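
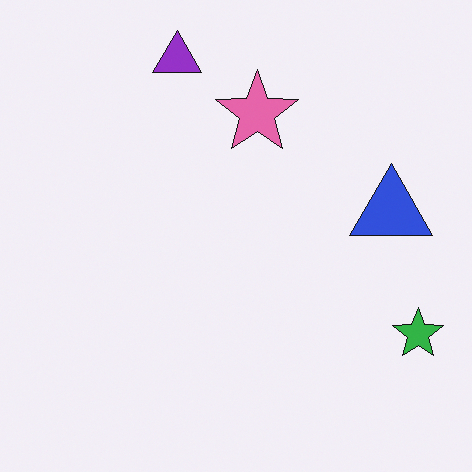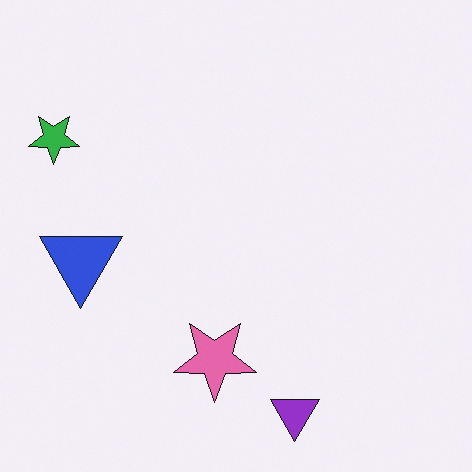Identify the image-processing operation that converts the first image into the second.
The second image is the first rotated 180°.

The green star sits in the bottom-right of the first image and the top-left of the second — consistent with a whole-image 180° rotation.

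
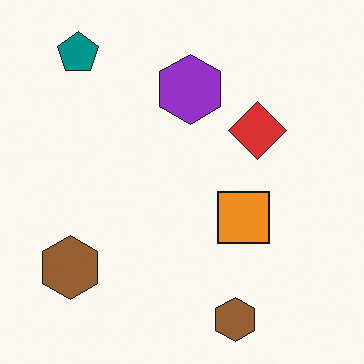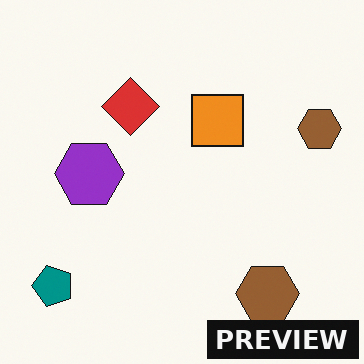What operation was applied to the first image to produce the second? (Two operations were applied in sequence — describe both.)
The second image is the first rotated 90° counter-clockwise, then watermarked with the text "PREVIEW" in the lower-right corner.

The teal pentagon sits in the top-left of the first image and the bottom-left of the second — consistent with a whole-image 90° counter-clockwise rotation. A dark label reading "PREVIEW" appears in the lower-right corner.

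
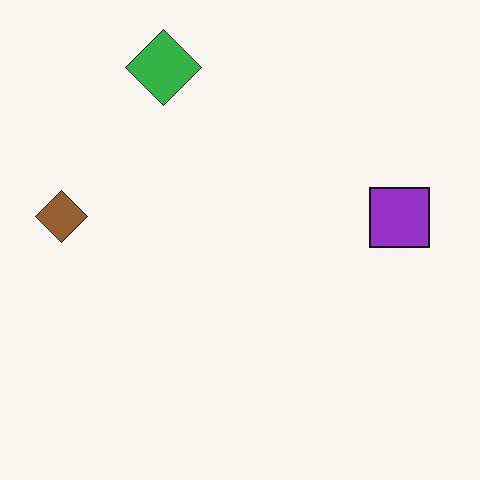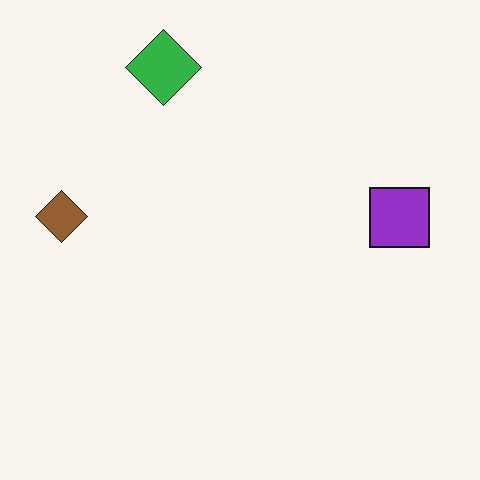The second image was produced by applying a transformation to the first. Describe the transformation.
The second image is the first given moderate JPEG compression.

Blocky 8×8 compression artifacts appear around shape edges and the flat background shows ringing — characteristic JPEG degradation.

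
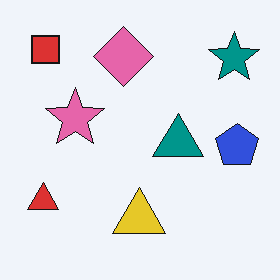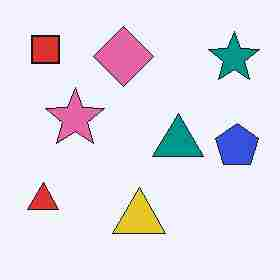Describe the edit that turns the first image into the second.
The transformation is: degraded with heavy JPEG compression.

Blocky 8×8 compression artifacts appear around shape edges and the flat background shows ringing — characteristic JPEG degradation.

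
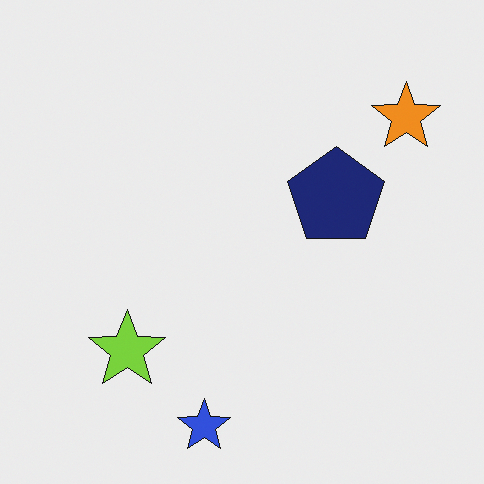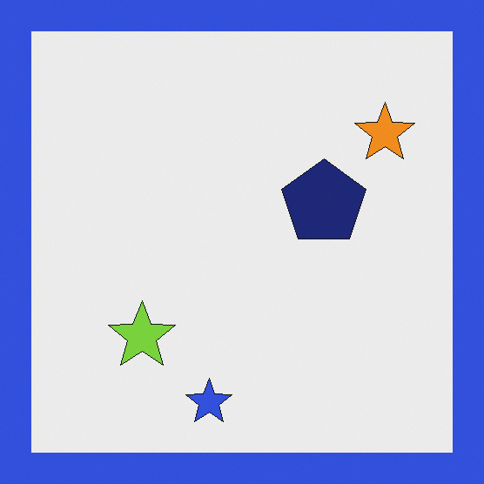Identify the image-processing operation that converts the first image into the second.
Framed with a blue border.

A solid blue frame runs around the edge of the second image, with the content slightly shrunk inside it.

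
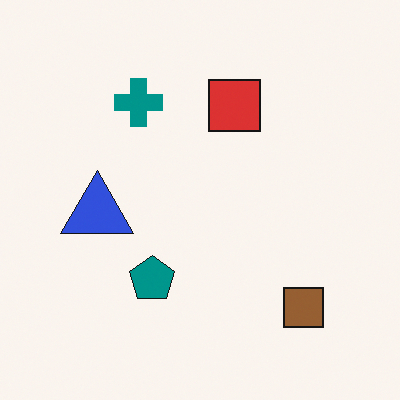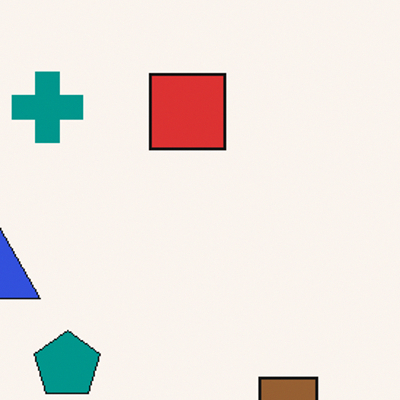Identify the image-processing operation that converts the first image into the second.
Cropped slightly and scaled back up.

The visible shapes are larger and the field of view is narrower; shapes near the original edges may be partly or wholly outside the frame — a crop-and-rescale.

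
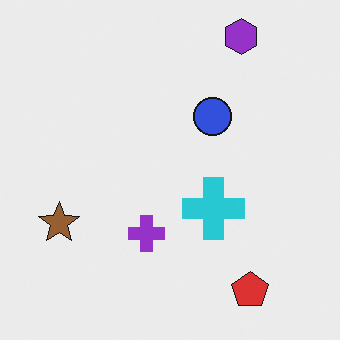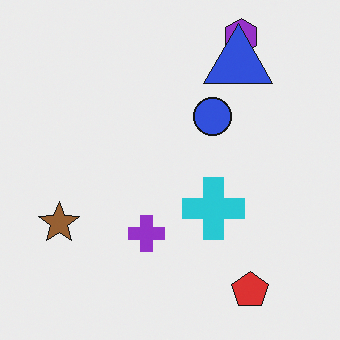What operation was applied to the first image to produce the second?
Overlaid with an additional blue triangle.

A blue triangle appears in the second image that is absent from the first.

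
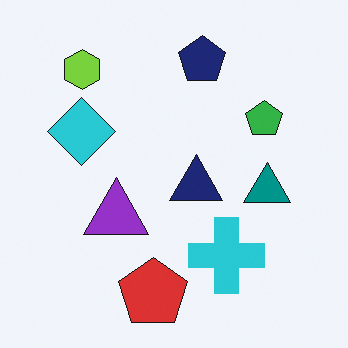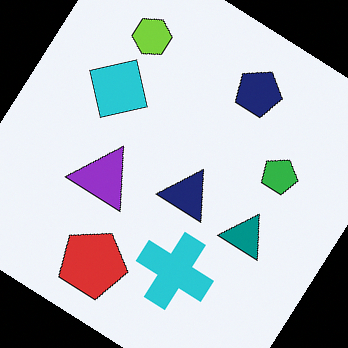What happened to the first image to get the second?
This is the original image rotated clockwise by a large amount — several tens of degrees.

Every shape is tilted by the same angle and the image corners show triangular fill wedges — a whole-image rotation by a non-right angle.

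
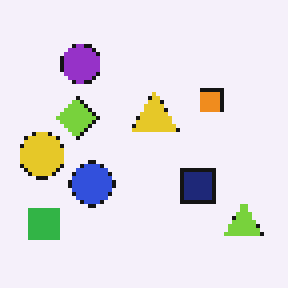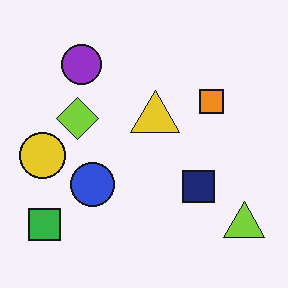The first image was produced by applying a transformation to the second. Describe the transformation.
The first image is the second mildly pixelated.

Shapes are reduced to large square blocks; fine edges and outlines are lost — a downscale-then-upscale (mosaic) effect.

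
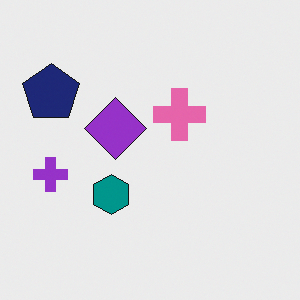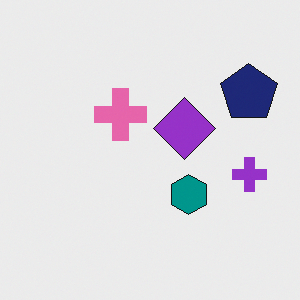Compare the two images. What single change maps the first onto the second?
The image was flipped horizontally (left ↔ right).

The purple cross is in the left of the first image and the right of the second — shapes on opposite sides of the vertical midline have swapped in a mirror flip.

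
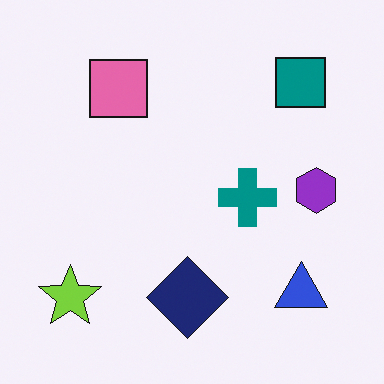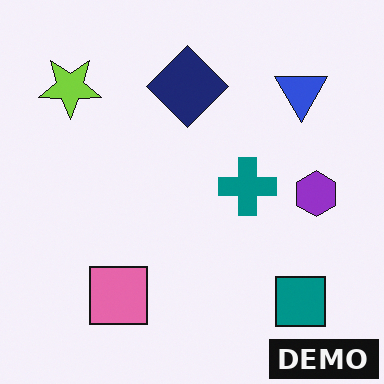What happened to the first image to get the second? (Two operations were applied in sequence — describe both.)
The image was flipped vertically (top ↔ bottom), then watermarked with the text "DEMO" in the lower-right corner.

The teal square is in the top-right of the first image and the bottom-right of the second — shapes on opposite sides of the horizontal midline have swapped in a mirror flip. A dark label reading "DEMO" appears in the lower-right corner.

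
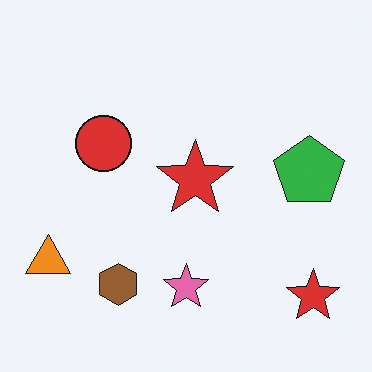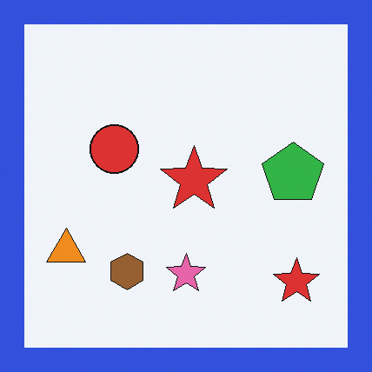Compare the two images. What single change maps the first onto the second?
This is the original image framed with a blue border.

A solid blue frame runs around the edge of the second image, with the content slightly shrunk inside it.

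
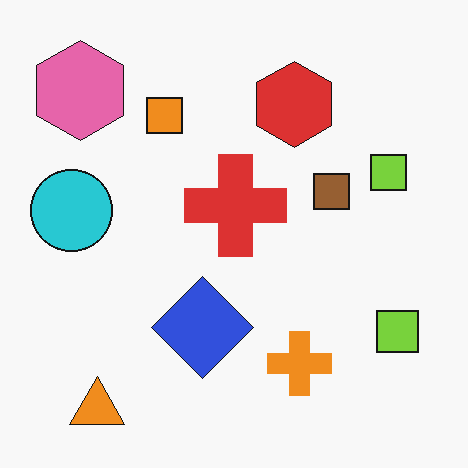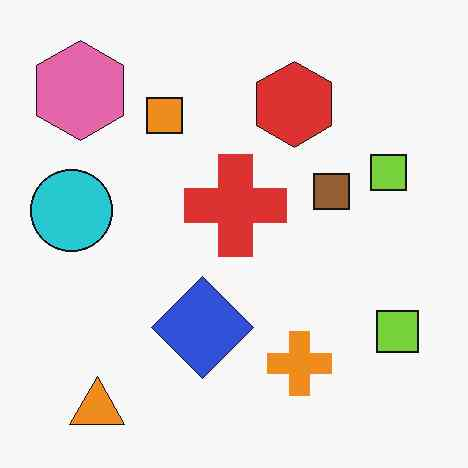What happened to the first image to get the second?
This is the original image JPEG-compressed with visible artifacts.

Blocky 8×8 compression artifacts appear around shape edges and the flat background shows ringing — characteristic JPEG degradation.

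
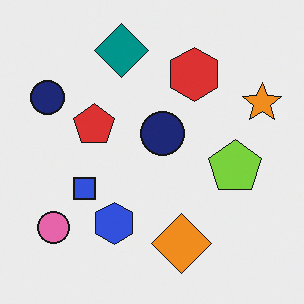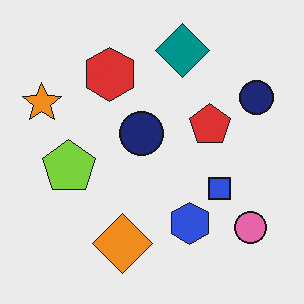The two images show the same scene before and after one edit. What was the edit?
The image was flipped horizontally (left ↔ right).

The orange star is in the right of the first image and the left of the second — shapes on opposite sides of the vertical midline have swapped in a mirror flip.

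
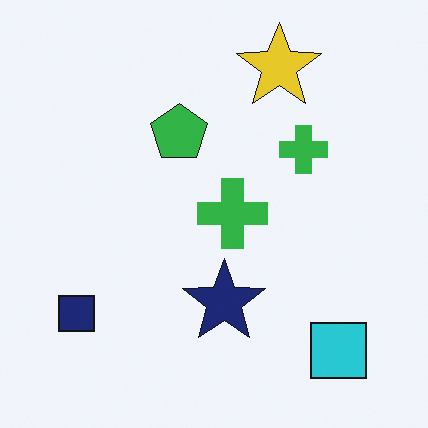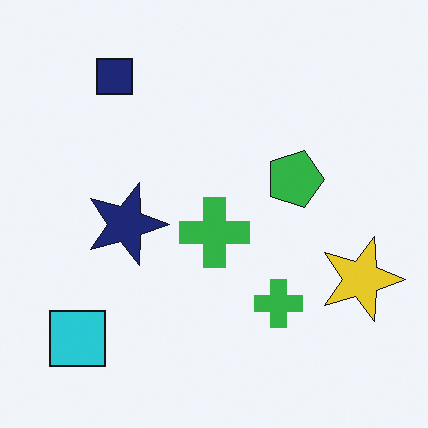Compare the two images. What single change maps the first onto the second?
The transformation is: rotated 90° clockwise.

The cyan square sits in the bottom-right of the first image and the bottom-left of the second — consistent with a whole-image 90° clockwise rotation.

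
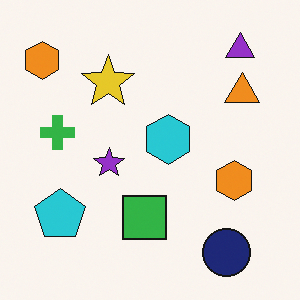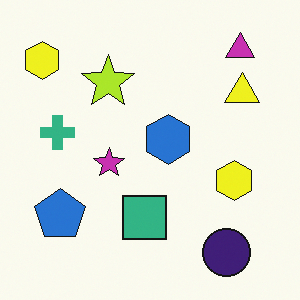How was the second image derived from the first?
The image was hue-shifted by a small amount.

Every shape's color has rotated by the same amount around the hue wheel — a uniform hue shift.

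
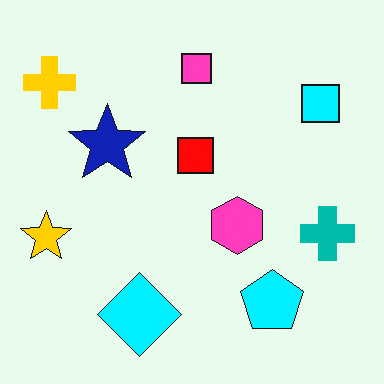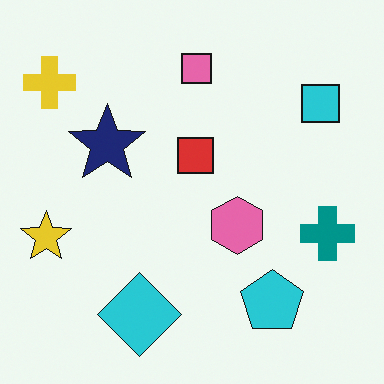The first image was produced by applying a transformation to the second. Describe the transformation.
The first image is the second heavily oversaturated.

All colors are more vivid — a global saturation change.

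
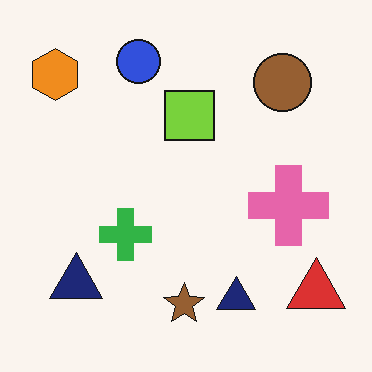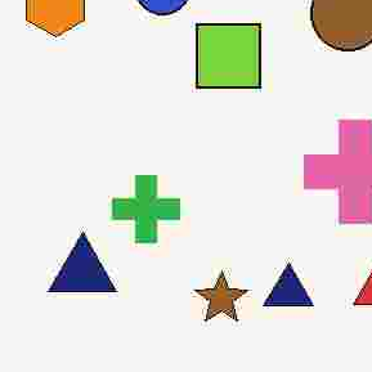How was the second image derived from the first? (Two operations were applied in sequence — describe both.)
Degraded with heavy JPEG compression, then cropped slightly and scaled back up.

Blocky 8×8 compression artifacts appear around shape edges and the flat background shows ringing — characteristic JPEG degradation. The visible shapes are larger and the field of view is narrower; shapes near the original edges may be partly or wholly outside the frame — a crop-and-rescale.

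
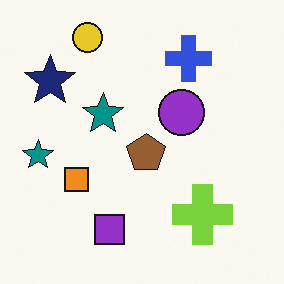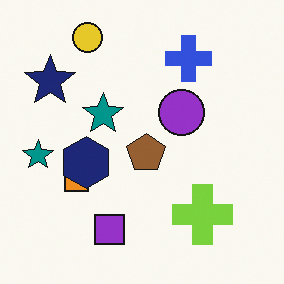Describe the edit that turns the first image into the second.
The transformation is: overlaid with an additional navy hexagon.

A navy hexagon appears in the second image that is absent from the first.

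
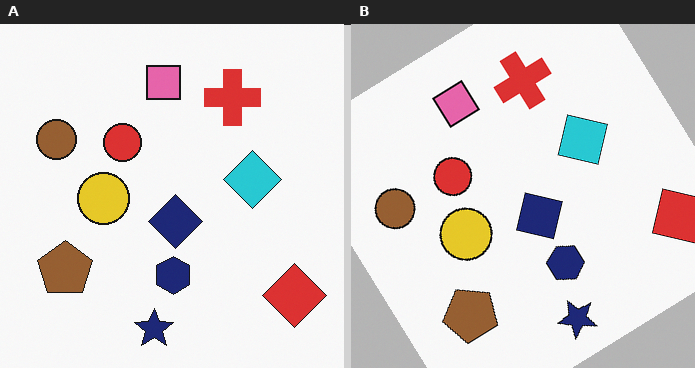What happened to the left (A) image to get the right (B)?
Rotated counter-clockwise by a large amount — several tens of degrees.

Every shape is tilted by the same angle and the image corners show triangular fill wedges — a whole-image rotation by a non-right angle.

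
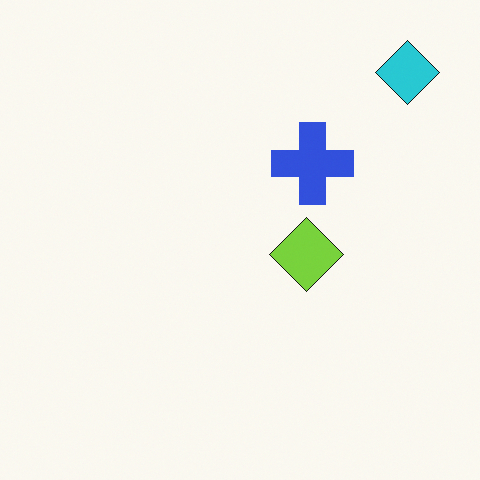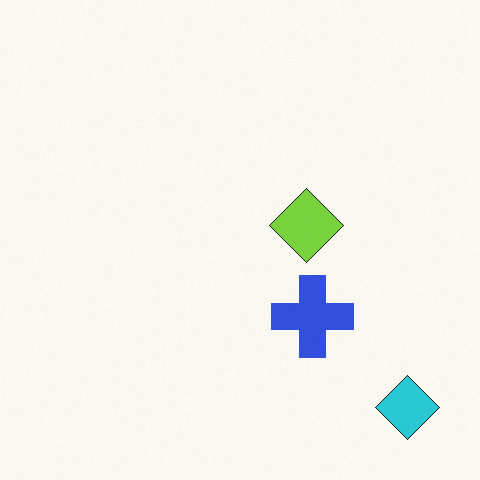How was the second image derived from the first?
The image was flipped vertically (top ↔ bottom).

The cyan diamond is in the top-right of the first image and the bottom-right of the second — shapes on opposite sides of the horizontal midline have swapped in a mirror flip.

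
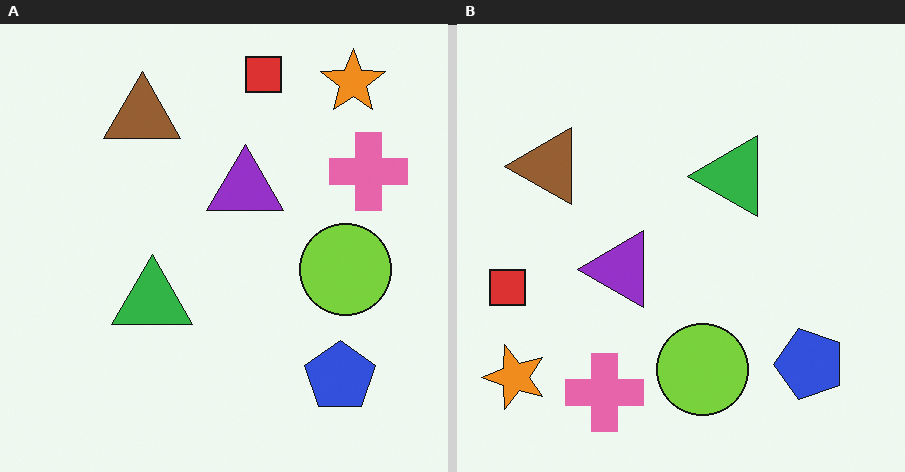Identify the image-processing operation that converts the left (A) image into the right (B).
This is the original image transposed (reflected across the top-left ↔ bottom-right diagonal).

Shapes have swapped their row and column positions — what was in the top-right is now in the bottom-left — a diagonal reflection.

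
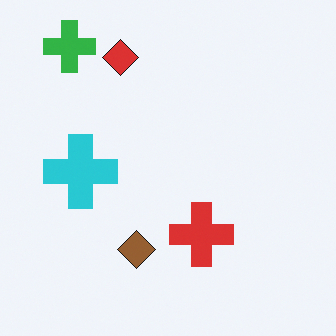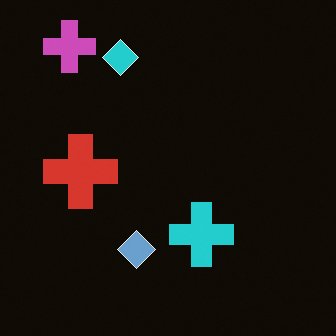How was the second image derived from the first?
The image was color-inverted (negative).

The light background has become dark and every shape's color is its complement — a photographic negative.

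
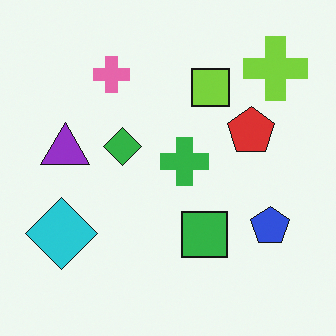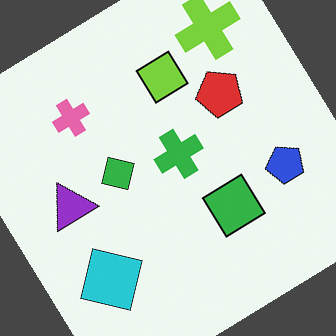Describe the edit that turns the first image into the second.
It was rotated counter-clockwise by a large amount — several tens of degrees.

Every shape is tilted by the same angle and the image corners show triangular fill wedges — a whole-image rotation by a non-right angle.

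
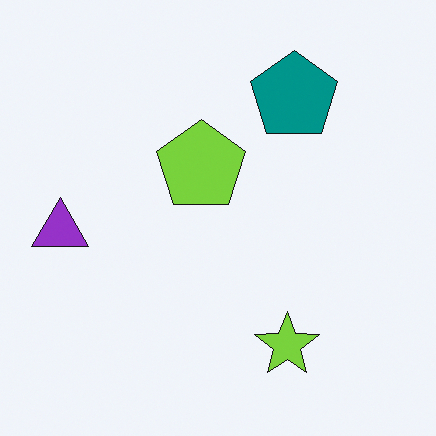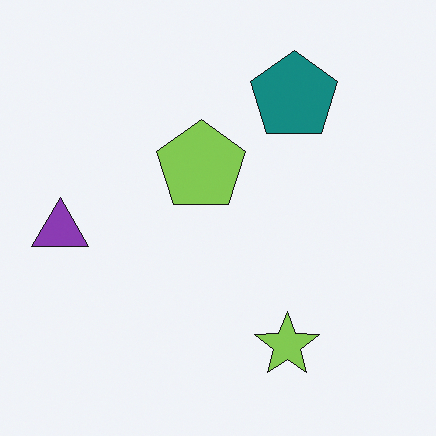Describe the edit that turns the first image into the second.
This is the original image slightly desaturated.

All colors are more muted and greyish — a global saturation change.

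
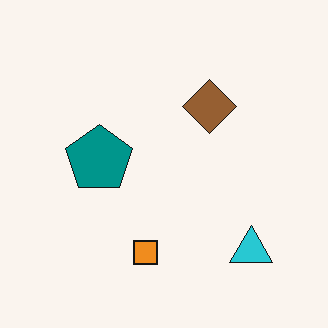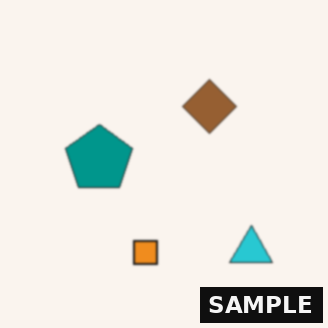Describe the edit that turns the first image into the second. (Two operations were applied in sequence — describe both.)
This is the original image lightly blurred, then watermarked with the text "SAMPLE" in the lower-right corner.

Shape edges and outlines are uniformly softened across the whole image. A dark label reading "SAMPLE" appears in the lower-right corner.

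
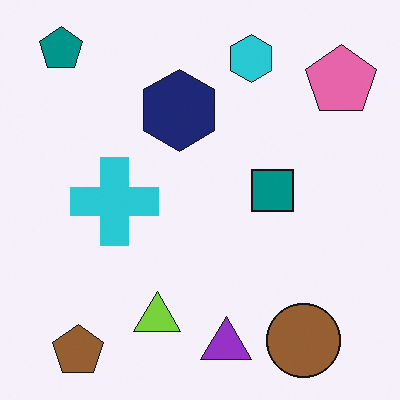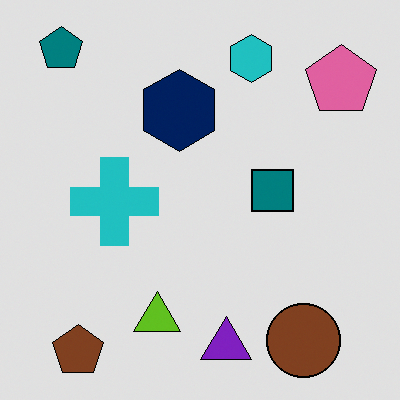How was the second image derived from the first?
It was posterized to a reduced palette.

Each flat color has snapped to a coarser quantized level — most visibly, the near-white background has dropped to a flat grey.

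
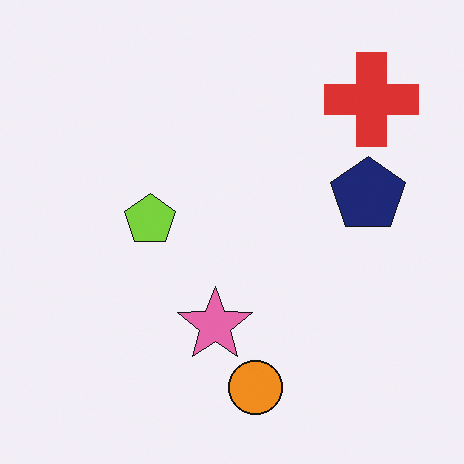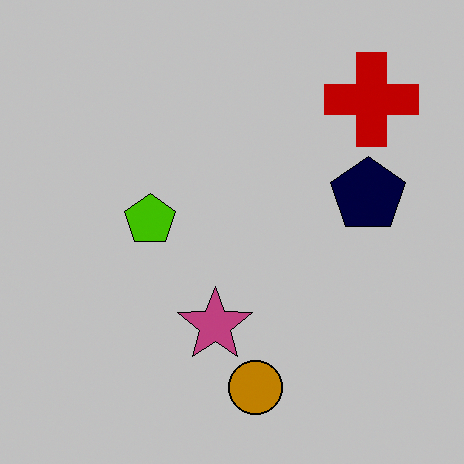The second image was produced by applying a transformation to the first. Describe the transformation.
The second image is the first aggressively posterized.

Each flat color has snapped to a coarser quantized level — most visibly, the near-white background has dropped to a flat grey.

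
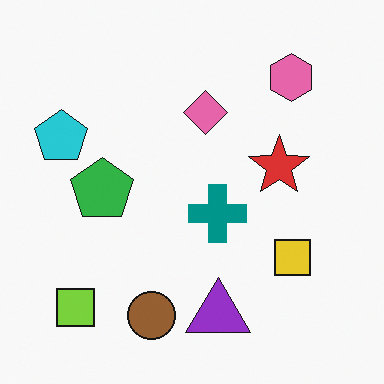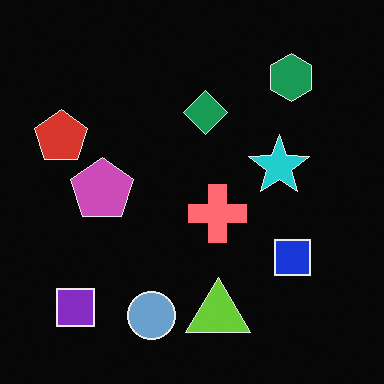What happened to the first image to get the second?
Color-inverted (negative).

The light background has become dark and every shape's color is its complement — a photographic negative.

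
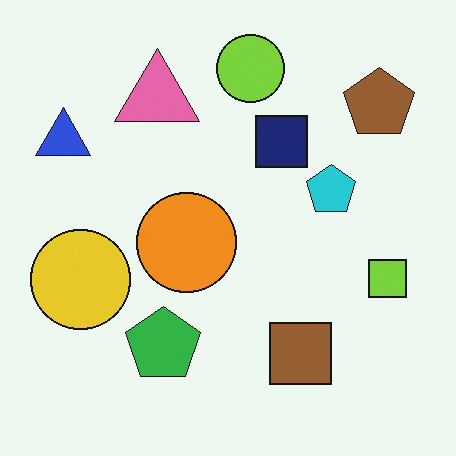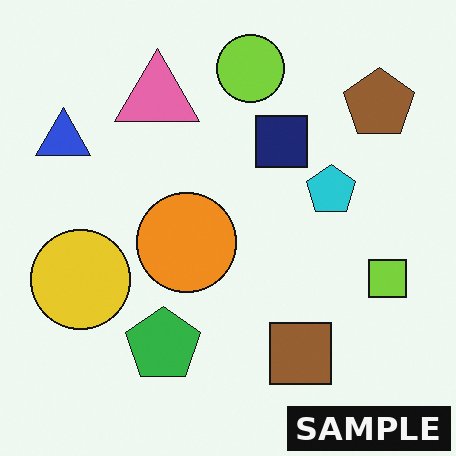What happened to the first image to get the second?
The second image is the first watermarked with the text "SAMPLE" in the lower-right corner.

A dark label reading "SAMPLE" appears in the lower-right corner.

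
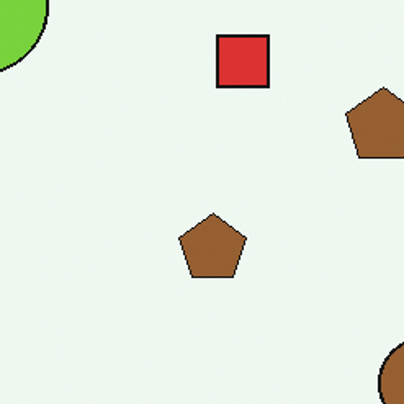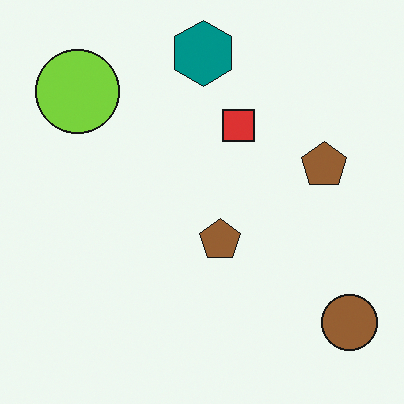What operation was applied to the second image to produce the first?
The first image is the second cropped to a noticeably smaller region and rescaled.

The visible shapes are larger and the field of view is narrower; shapes near the original edges may be partly or wholly outside the frame — a crop-and-rescale.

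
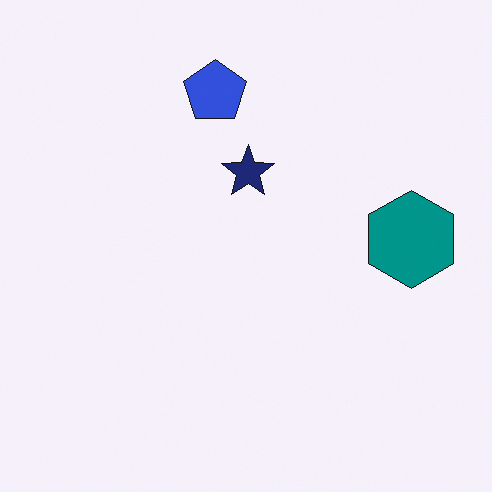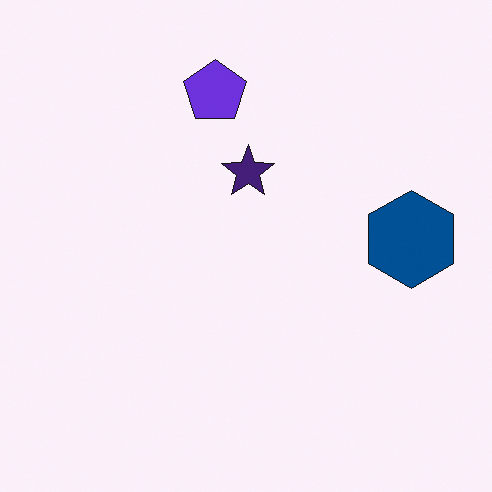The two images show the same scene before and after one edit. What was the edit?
The transformation is: hue-shifted by a small amount.

Every shape's color has rotated by the same amount around the hue wheel — a uniform hue shift.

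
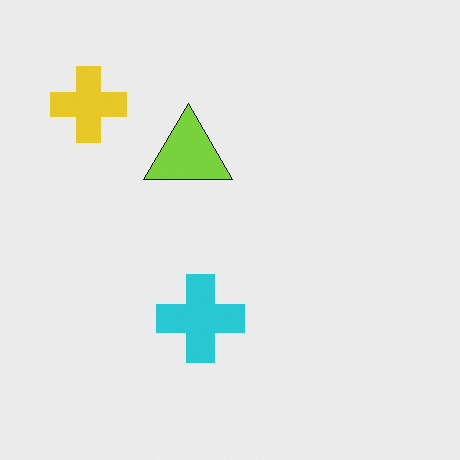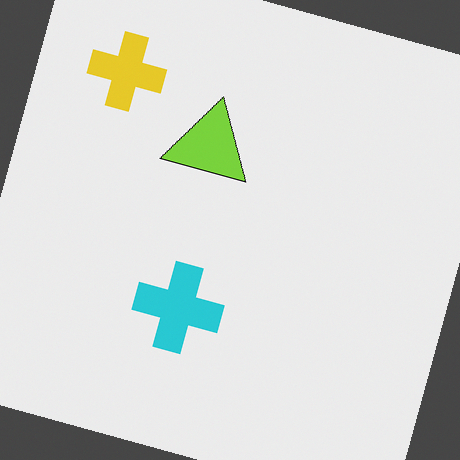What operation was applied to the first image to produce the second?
The image was rotated clockwise by a clearly visible amount.

Every shape is tilted by the same angle and the image corners show triangular fill wedges — a whole-image rotation by a non-right angle.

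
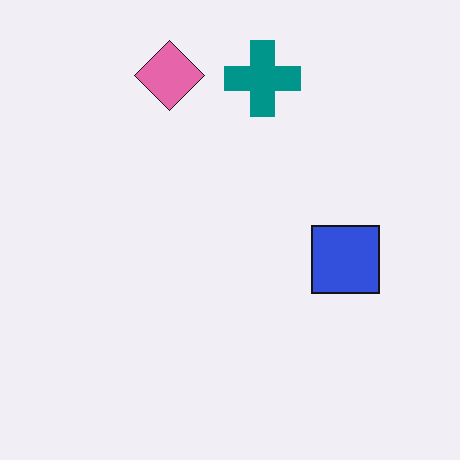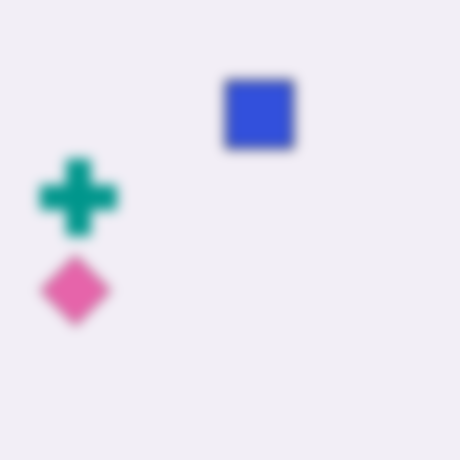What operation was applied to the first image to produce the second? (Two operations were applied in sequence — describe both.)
Rotated 90° counter-clockwise, then heavily blurred.

The pink diamond sits in the top of the first image and the left of the second — consistent with a whole-image 90° counter-clockwise rotation. Shape edges and outlines are uniformly softened across the whole image.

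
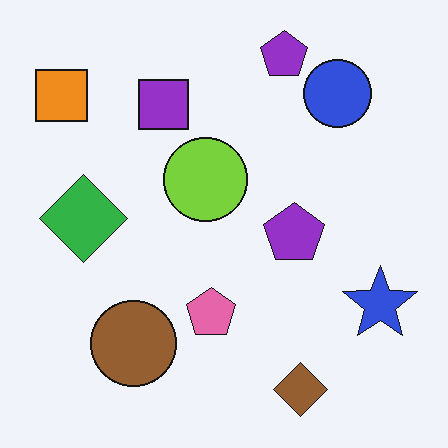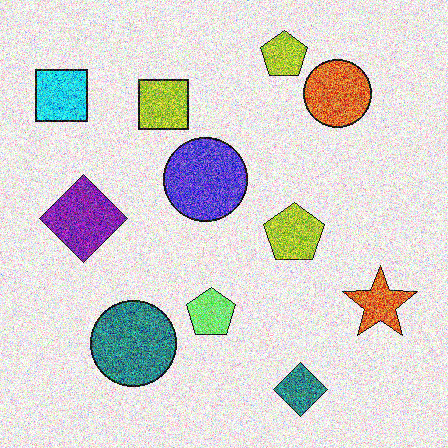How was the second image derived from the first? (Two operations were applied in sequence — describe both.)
The transformation is: degraded with strong gaussian noise, then hue-shifted by a moderate amount.

Random speckle covers the whole image, including the flat background. Every shape's color has rotated by the same amount around the hue wheel — a uniform hue shift.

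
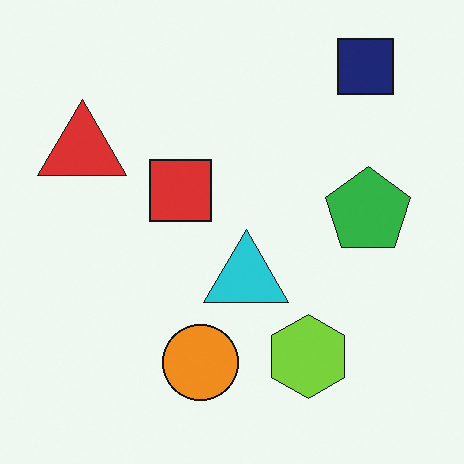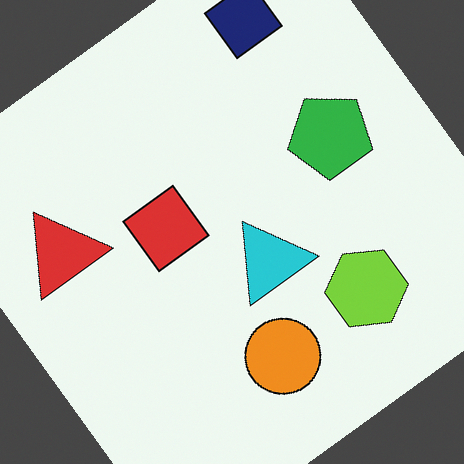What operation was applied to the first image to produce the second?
It was rotated counter-clockwise by a large amount — several tens of degrees.

Every shape is tilted by the same angle and the image corners show triangular fill wedges — a whole-image rotation by a non-right angle.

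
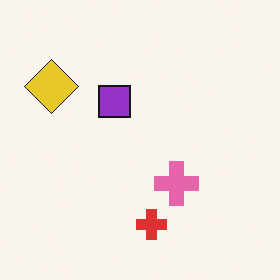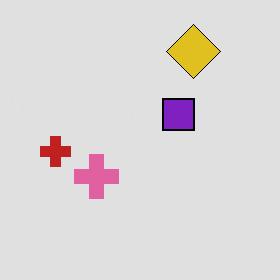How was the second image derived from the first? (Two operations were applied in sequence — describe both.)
This is the original image rotated 90° clockwise, then moderately posterized.

The yellow diamond sits in the top-left of the first image and the top-right of the second — consistent with a whole-image 90° clockwise rotation. Each flat color has snapped to a coarser quantized level — most visibly, the near-white background has dropped to a flat grey.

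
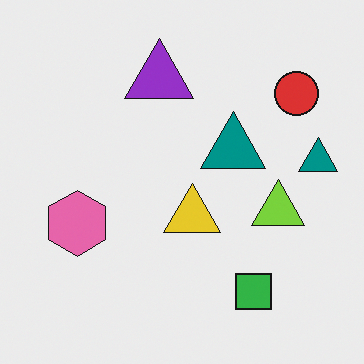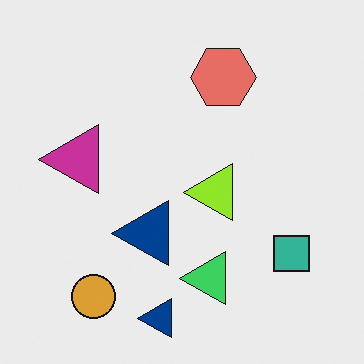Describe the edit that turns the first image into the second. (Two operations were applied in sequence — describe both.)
The transformation is: hue-shifted slightly, then transposed (reflected across the top-left ↔ bottom-right diagonal).

Every shape's color has rotated by the same amount around the hue wheel — a uniform hue shift. Shapes have swapped their row and column positions — what was in the top-right is now in the bottom-left — a diagonal reflection.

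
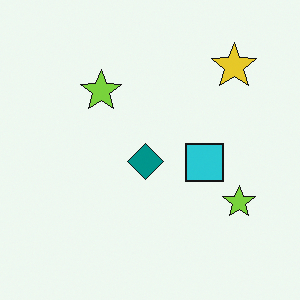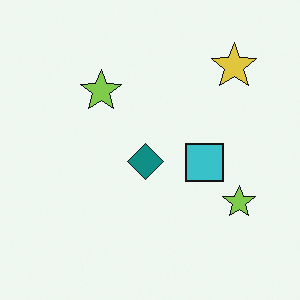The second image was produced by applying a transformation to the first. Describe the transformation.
This is the original image slightly desaturated.

All colors are more muted and greyish — a global saturation change.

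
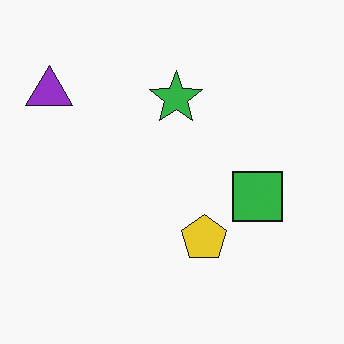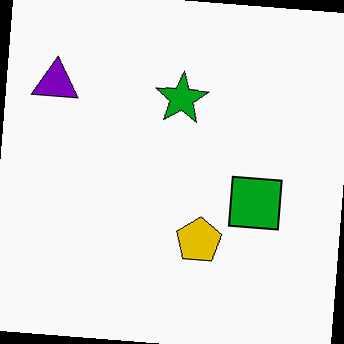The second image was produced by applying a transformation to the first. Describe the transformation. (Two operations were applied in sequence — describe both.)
The image was given slightly increased contrast, then rotated clockwise by a small amount.

Tones are pushed away from mid-grey across the whole image — a global contrast change. Every shape is tilted by the same angle and the image corners show triangular fill wedges — a whole-image rotation by a non-right angle.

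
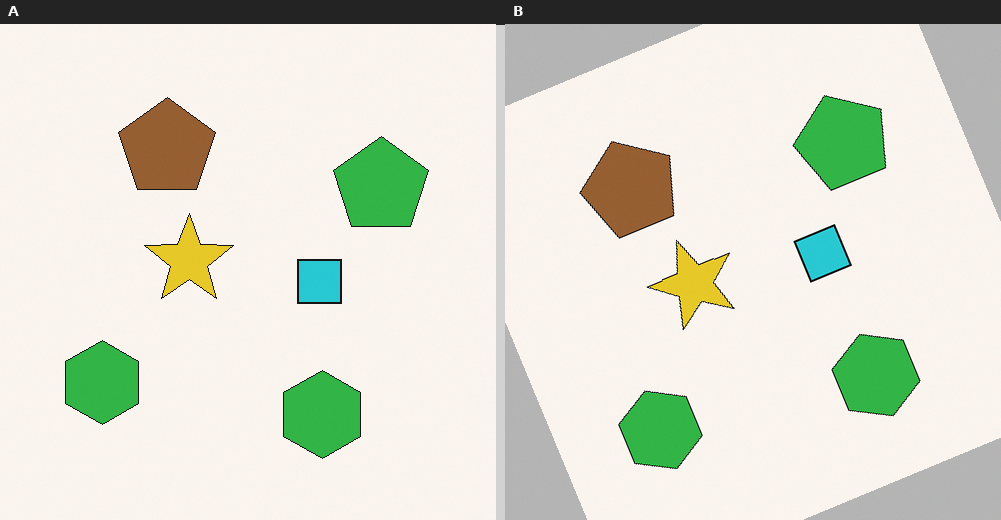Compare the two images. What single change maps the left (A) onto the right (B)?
Rotated counter-clockwise by a moderate amount.

Every shape is tilted by the same angle and the image corners show triangular fill wedges — a whole-image rotation by a non-right angle.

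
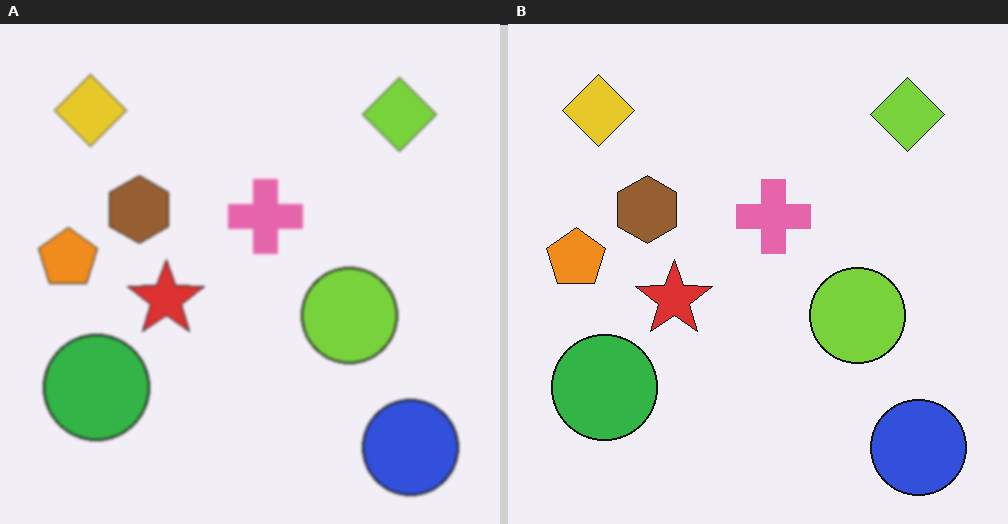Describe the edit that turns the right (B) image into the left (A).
This is the original image given a subtle gaussian blur.

Shape edges and outlines are uniformly softened across the whole image.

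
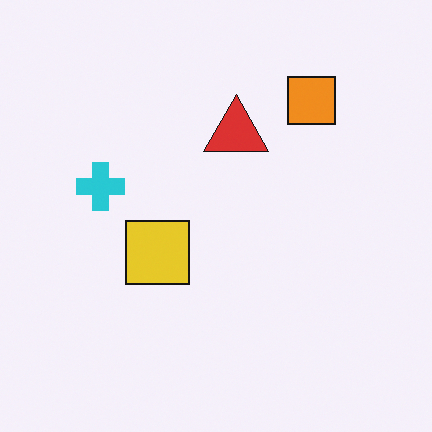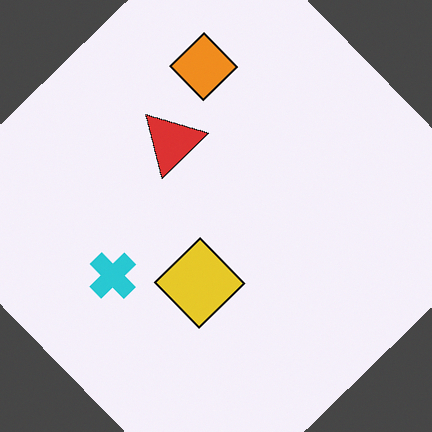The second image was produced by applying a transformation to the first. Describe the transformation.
Rotated counter-clockwise by a large amount — several tens of degrees.

Every shape is tilted by the same angle and the image corners show triangular fill wedges — a whole-image rotation by a non-right angle.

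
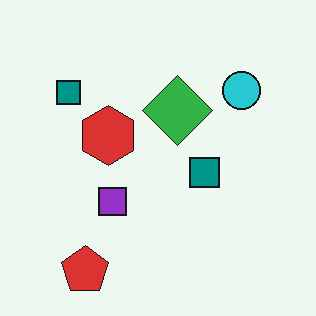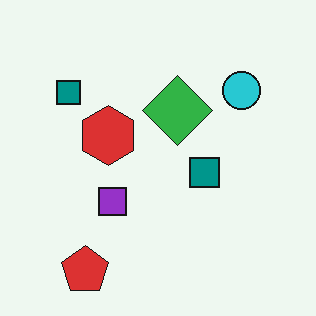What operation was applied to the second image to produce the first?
The transformation is: JPEG-compressed with visible artifacts.

Blocky 8×8 compression artifacts appear around shape edges and the flat background shows ringing — characteristic JPEG degradation.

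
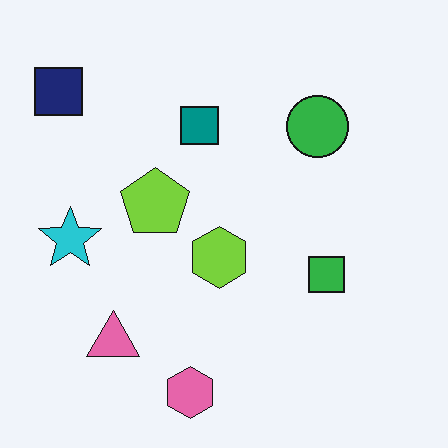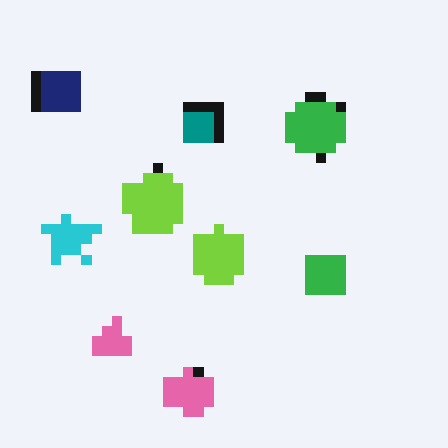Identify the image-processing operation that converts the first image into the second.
It was coarsely pixelated.

Shapes are reduced to large square blocks; fine edges and outlines are lost — a downscale-then-upscale (mosaic) effect.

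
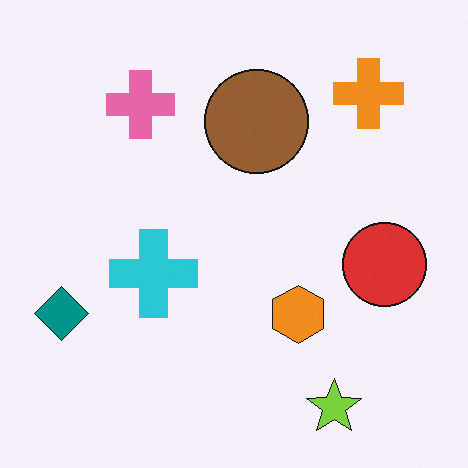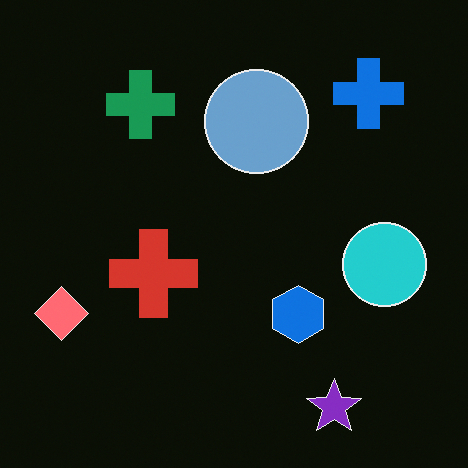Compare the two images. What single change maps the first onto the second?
Color-inverted (negative).

The light background has become dark and every shape's color is its complement — a photographic negative.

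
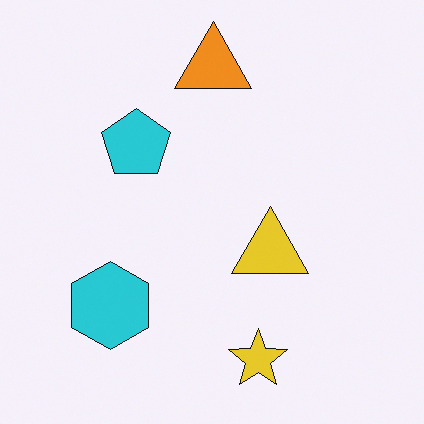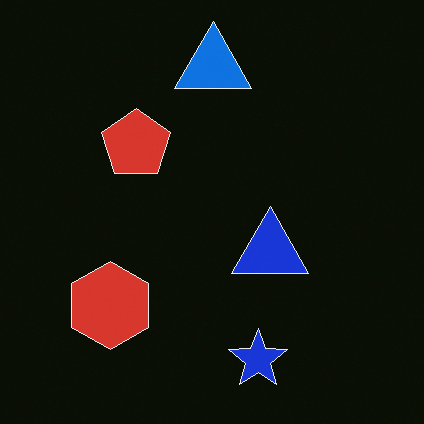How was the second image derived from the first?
It was color-inverted (negative).

The light background has become dark and every shape's color is its complement — a photographic negative.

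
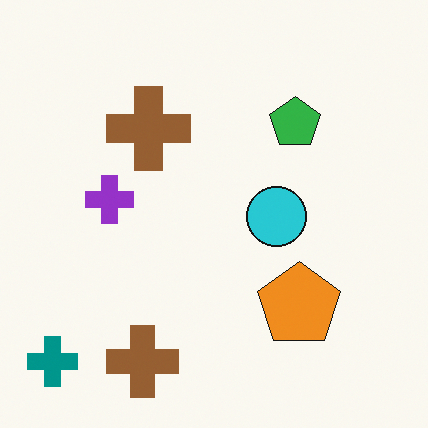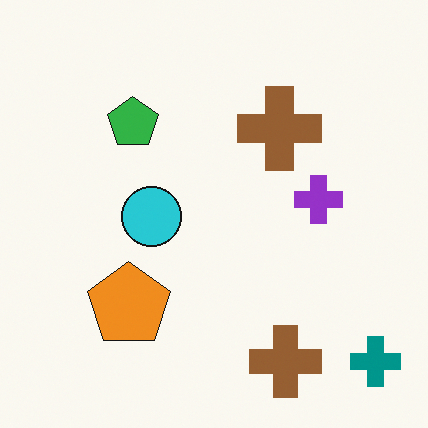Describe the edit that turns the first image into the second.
The transformation is: flipped horizontally (left ↔ right).

The teal cross is in the bottom-left of the first image and the bottom-right of the second — shapes on opposite sides of the vertical midline have swapped in a mirror flip.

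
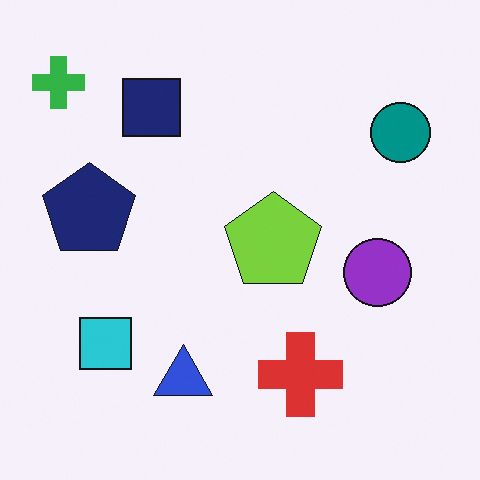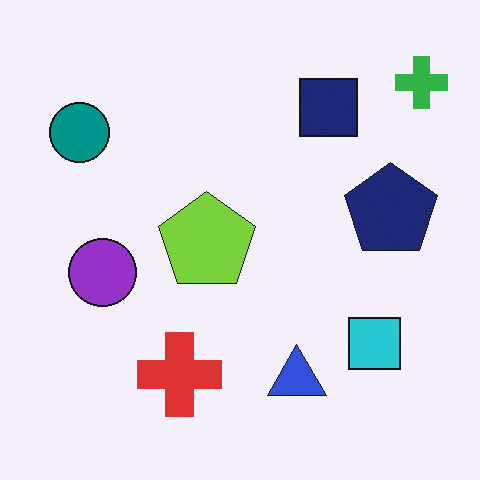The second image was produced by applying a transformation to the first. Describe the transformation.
The second image is the first flipped horizontally (left ↔ right).

The green cross is in the top-left of the first image and the top-right of the second — shapes on opposite sides of the vertical midline have swapped in a mirror flip.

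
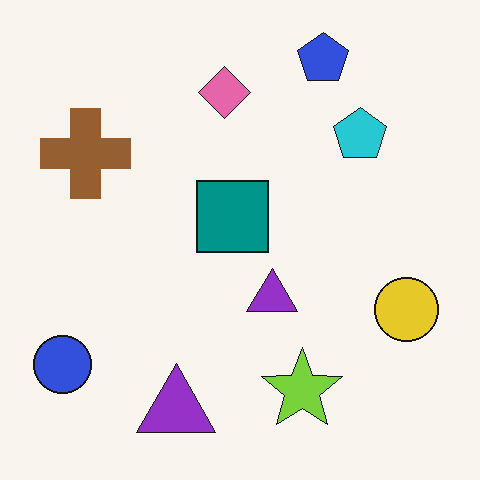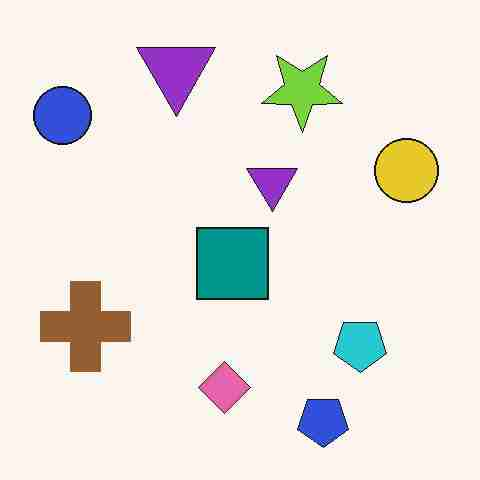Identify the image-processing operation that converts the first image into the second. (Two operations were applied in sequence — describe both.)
This is the original image flipped vertically (top ↔ bottom), then degraded with heavy JPEG compression.

The blue pentagon is in the top-right of the first image and the bottom-right of the second — shapes on opposite sides of the horizontal midline have swapped in a mirror flip. Blocky 8×8 compression artifacts appear around shape edges and the flat background shows ringing — characteristic JPEG degradation.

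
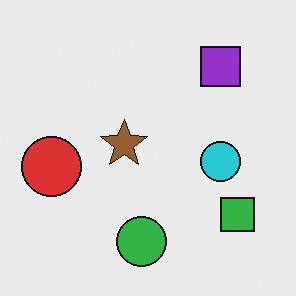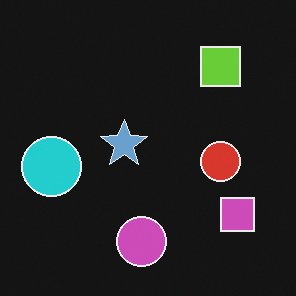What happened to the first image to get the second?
The transformation is: color-inverted (negative).

The light background has become dark and every shape's color is its complement — a photographic negative.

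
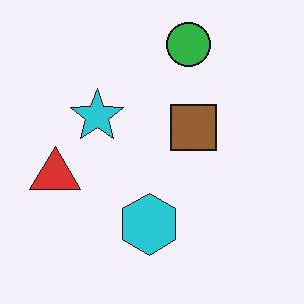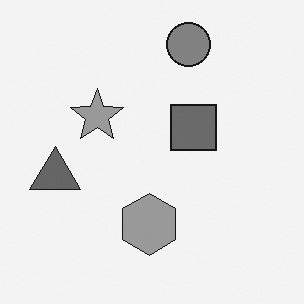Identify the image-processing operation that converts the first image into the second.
Converted to grayscale.

All color is removed — every shape is now a shade of grey.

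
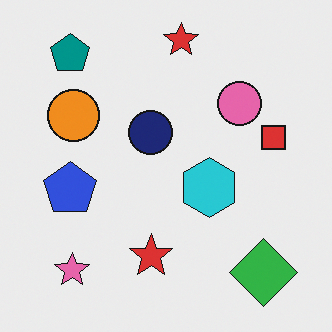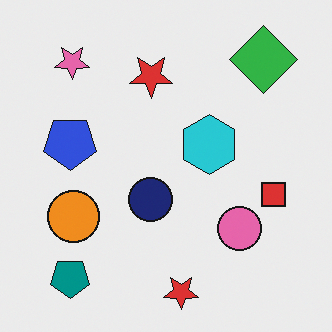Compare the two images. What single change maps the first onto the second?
This is the original image flipped vertically (top ↔ bottom).

The teal pentagon is in the top-left of the first image and the bottom-left of the second — shapes on opposite sides of the horizontal midline have swapped in a mirror flip.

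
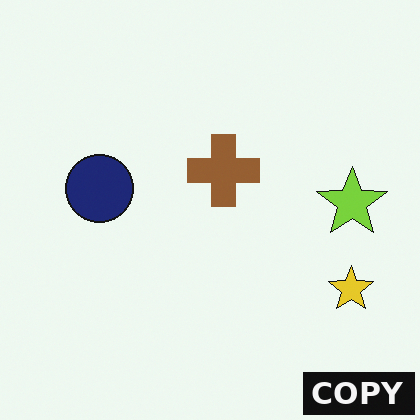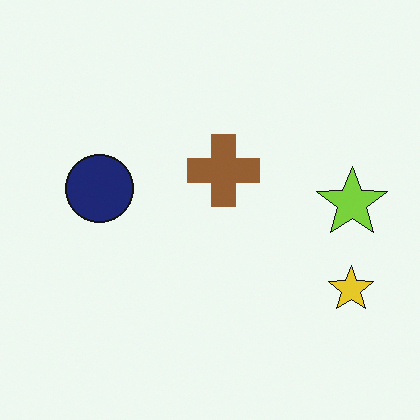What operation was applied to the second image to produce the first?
This is the original image watermarked with the text "COPY" in the lower-right corner.

A dark label reading "COPY" appears in the lower-right corner.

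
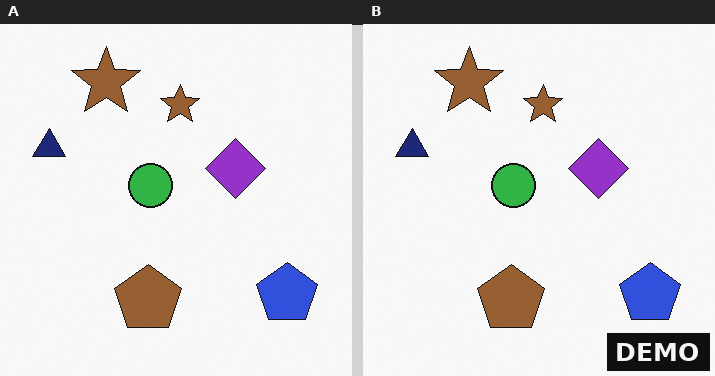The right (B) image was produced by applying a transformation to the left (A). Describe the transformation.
It was watermarked with the text "DEMO" in the lower-right corner.

A dark label reading "DEMO" appears in the lower-right corner.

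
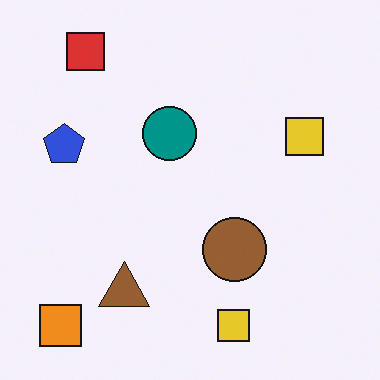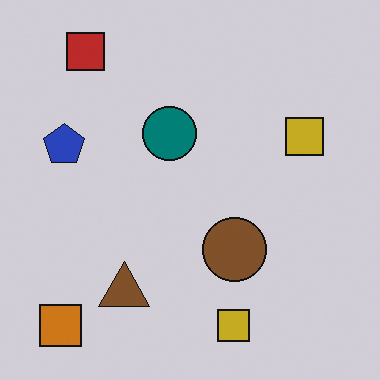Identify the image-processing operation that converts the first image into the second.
The image was darkened a little.

Every pixel — background and shapes alike — is uniformly darkened.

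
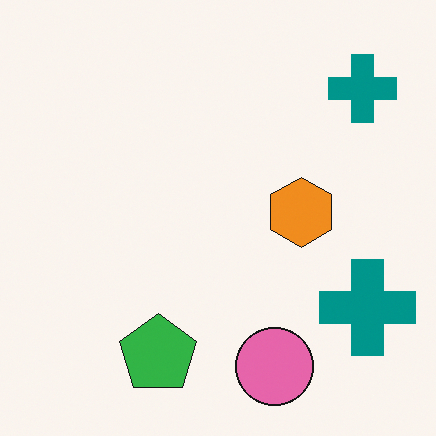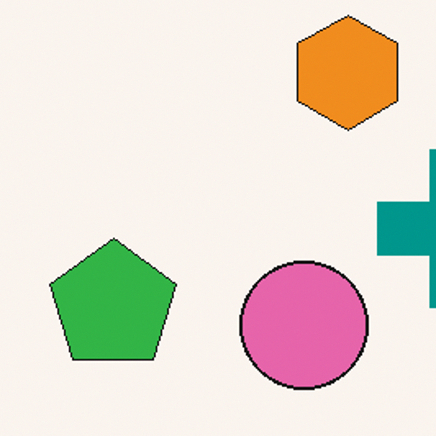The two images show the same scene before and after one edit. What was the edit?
Cropped to a noticeably smaller region and rescaled.

The visible shapes are larger and the field of view is narrower; shapes near the original edges may be partly or wholly outside the frame — a crop-and-rescale.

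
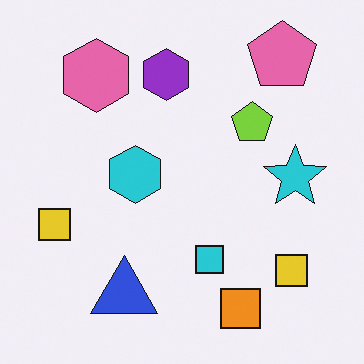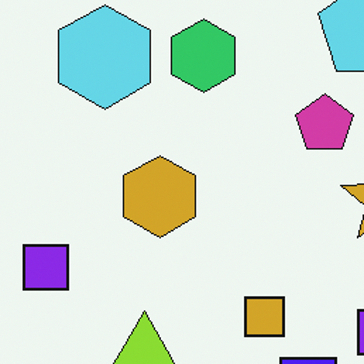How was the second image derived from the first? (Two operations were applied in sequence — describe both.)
The second image is the first hue-shifted by a large amount, then cropped slightly and scaled back up.

Every shape's color has rotated by the same amount around the hue wheel — a uniform hue shift. The visible shapes are larger and the field of view is narrower; shapes near the original edges may be partly or wholly outside the frame — a crop-and-rescale.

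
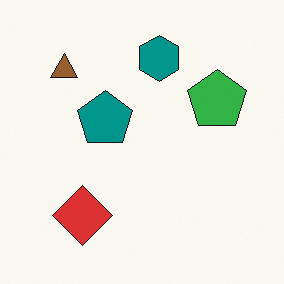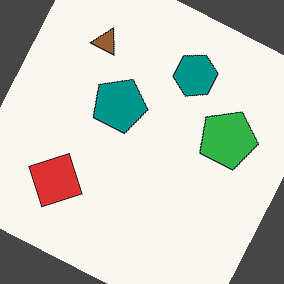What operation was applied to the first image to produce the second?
The transformation is: rotated clockwise by a clearly visible amount.

Every shape is tilted by the same angle and the image corners show triangular fill wedges — a whole-image rotation by a non-right angle.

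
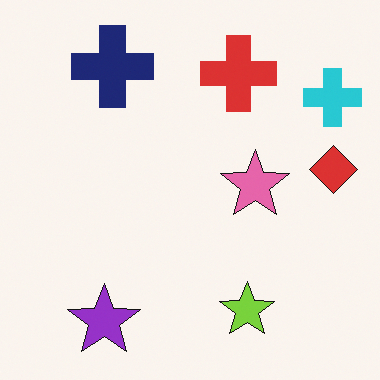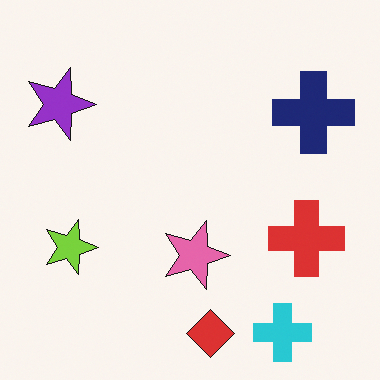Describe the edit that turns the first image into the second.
It was rotated 90° clockwise.

The cyan cross sits in the top-right of the first image and the bottom-right of the second — consistent with a whole-image 90° clockwise rotation.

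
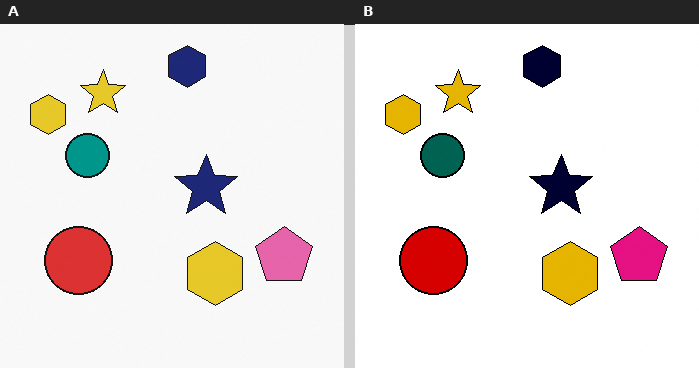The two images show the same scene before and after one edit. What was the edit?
This is the original image given much higher contrast.

Tones are pushed away from mid-grey across the whole image — a global contrast change.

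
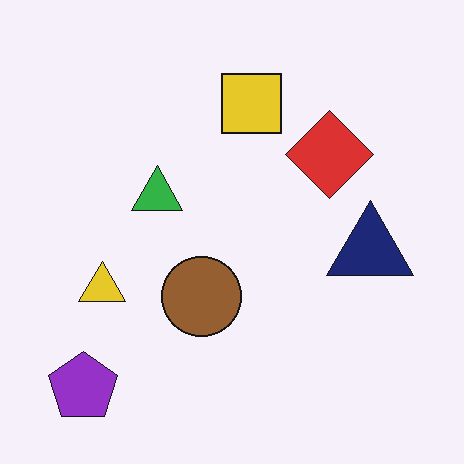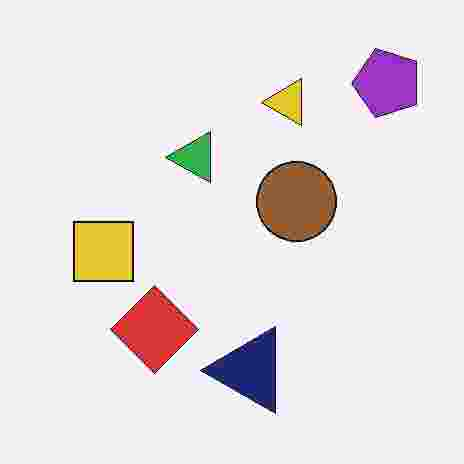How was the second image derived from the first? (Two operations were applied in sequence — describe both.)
It was transposed (reflected across the top-left ↔ bottom-right diagonal), then degraded with heavy JPEG compression.

Shapes have swapped their row and column positions — what was in the top-right is now in the bottom-left — a diagonal reflection. Blocky 8×8 compression artifacts appear around shape edges and the flat background shows ringing — characteristic JPEG degradation.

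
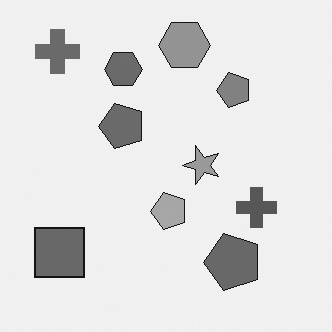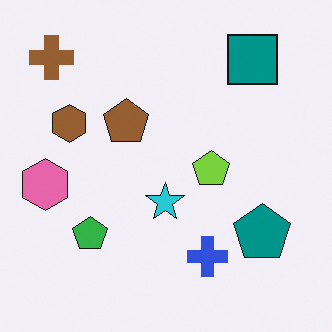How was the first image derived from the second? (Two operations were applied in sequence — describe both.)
The first image is the second converted to grayscale, then transposed (reflected across the top-left ↔ bottom-right diagonal).

All color is removed — every shape is now a shade of grey. Shapes have swapped their row and column positions — what was in the top-right is now in the bottom-left — a diagonal reflection.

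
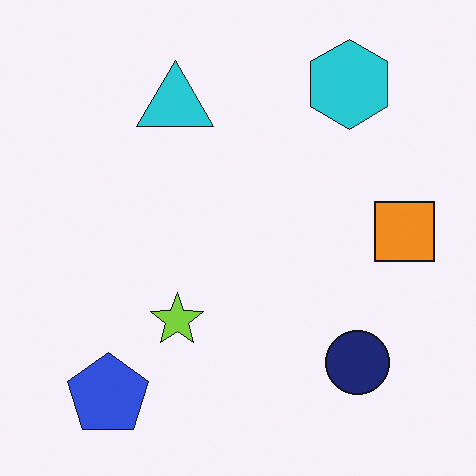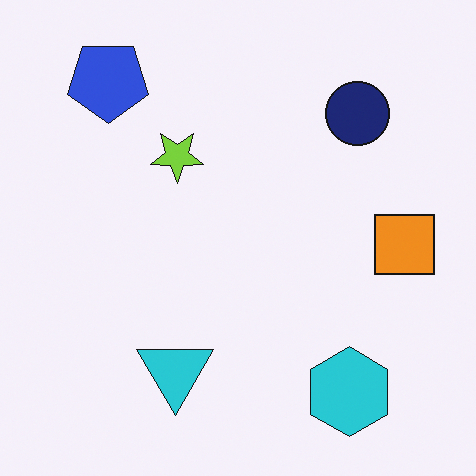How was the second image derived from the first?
The second image is the first flipped vertically (top ↔ bottom).

The blue pentagon is in the bottom-left of the first image and the top-left of the second — shapes on opposite sides of the horizontal midline have swapped in a mirror flip.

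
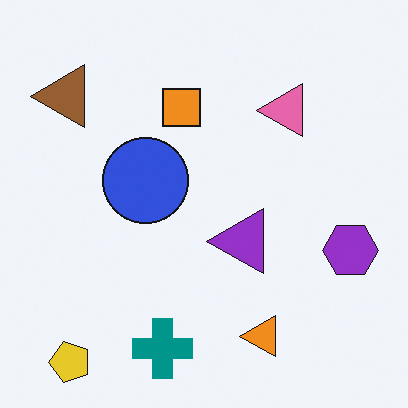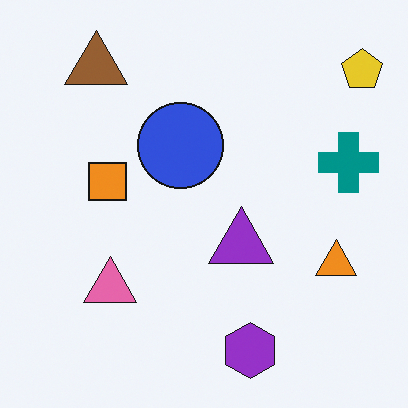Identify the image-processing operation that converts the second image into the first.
Transposed (reflected across the top-left ↔ bottom-right diagonal).

Shapes have swapped their row and column positions — what was in the top-right is now in the bottom-left — a diagonal reflection.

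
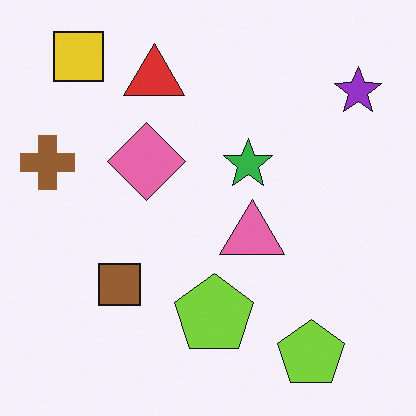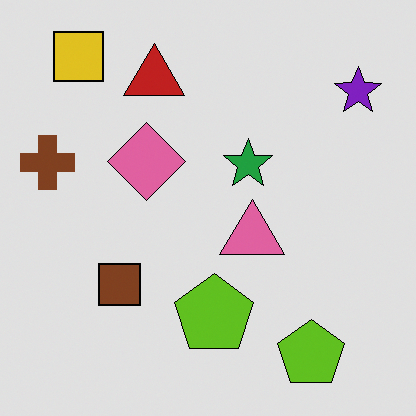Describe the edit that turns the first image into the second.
The image was posterized to a reduced palette.

Each flat color has snapped to a coarser quantized level — most visibly, the near-white background has dropped to a flat grey.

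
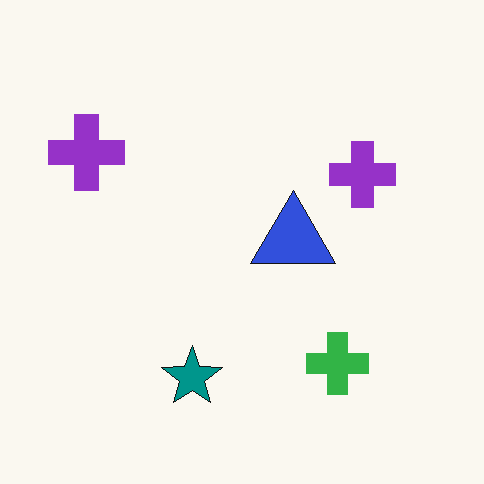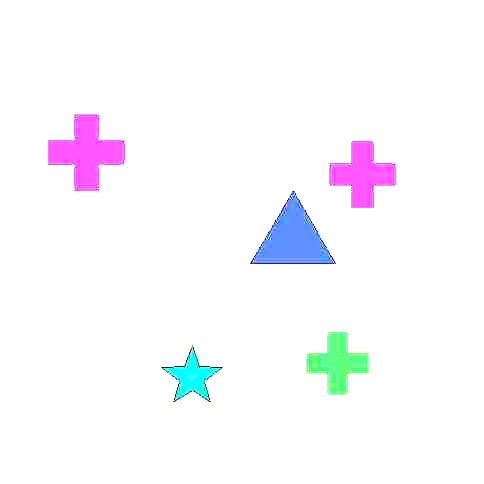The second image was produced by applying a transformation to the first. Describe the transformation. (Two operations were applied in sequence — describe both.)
Degraded with heavy JPEG compression, then noticeably brightened.

Blocky 8×8 compression artifacts appear around shape edges and the flat background shows ringing — characteristic JPEG degradation. Every pixel — background and shapes alike — is uniformly brightened.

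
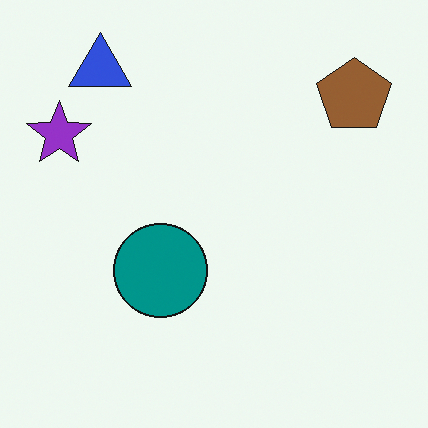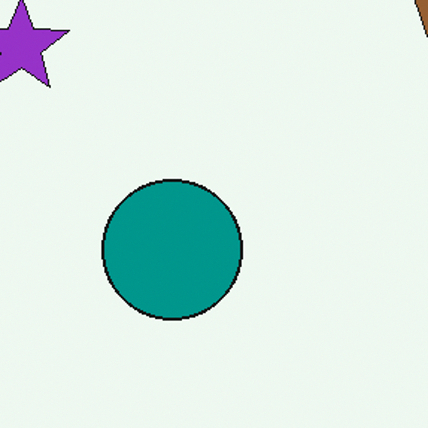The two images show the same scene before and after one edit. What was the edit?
The second image is the first cropped slightly and scaled back up.

The visible shapes are larger and the field of view is narrower; shapes near the original edges may be partly or wholly outside the frame — a crop-and-rescale.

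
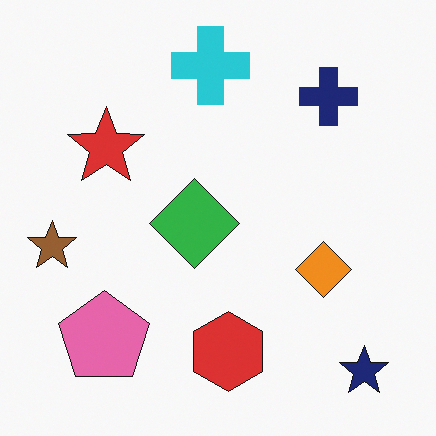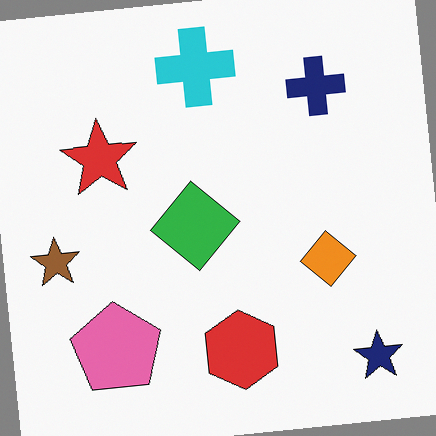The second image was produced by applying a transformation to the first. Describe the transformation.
The image was rotated counter-clockwise by a slight angle.

Every shape is tilted by the same angle and the image corners show triangular fill wedges — a whole-image rotation by a non-right angle.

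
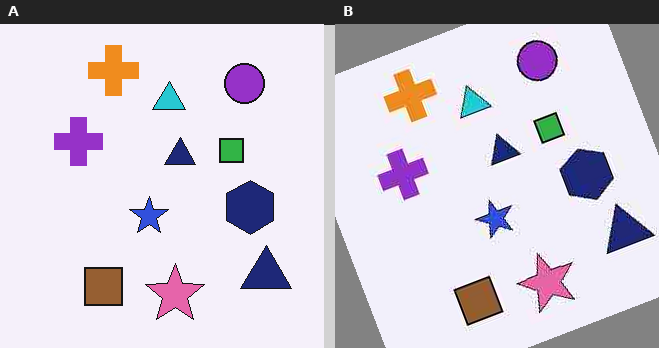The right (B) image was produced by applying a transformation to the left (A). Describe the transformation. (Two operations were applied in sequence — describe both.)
This is the original image heavily JPEG-compressed with obvious blocking artifacts, then rotated counter-clockwise by a moderate amount.

Blocky 8×8 compression artifacts appear around shape edges and the flat background shows ringing — characteristic JPEG degradation. Every shape is tilted by the same angle and the image corners show triangular fill wedges — a whole-image rotation by a non-right angle.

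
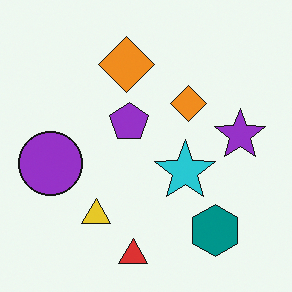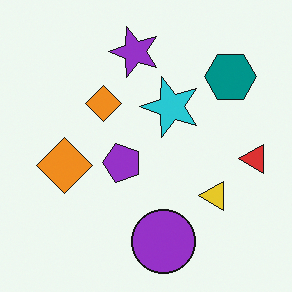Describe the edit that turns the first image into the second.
It was rotated 90° counter-clockwise.

The red triangle sits in the bottom of the first image and the right of the second — consistent with a whole-image 90° counter-clockwise rotation.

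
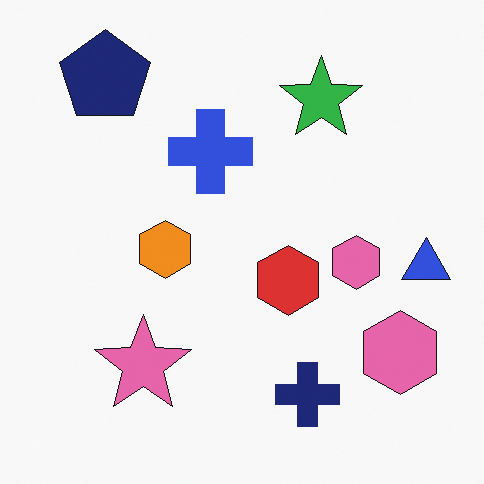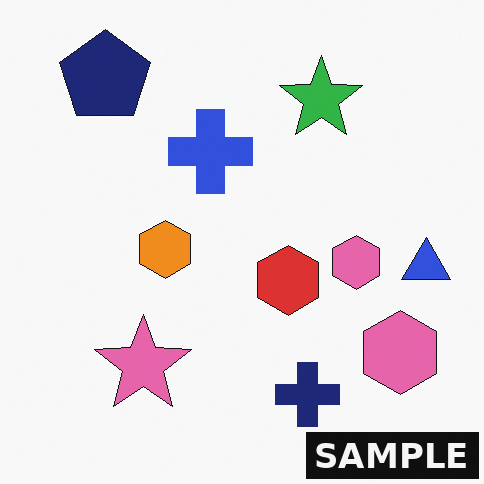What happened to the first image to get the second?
The second image is the first watermarked with the text "SAMPLE" in the lower-right corner.

A dark label reading "SAMPLE" appears in the lower-right corner.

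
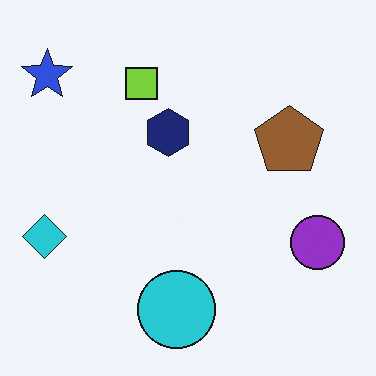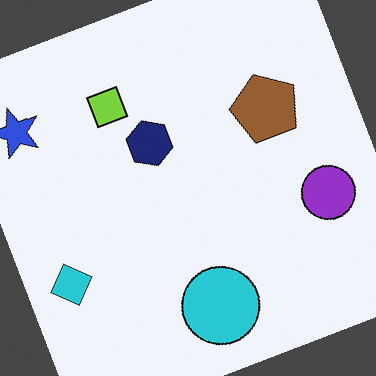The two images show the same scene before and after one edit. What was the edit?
The second image is the first rotated counter-clockwise by a moderate amount.

Every shape is tilted by the same angle and the image corners show triangular fill wedges — a whole-image rotation by a non-right angle.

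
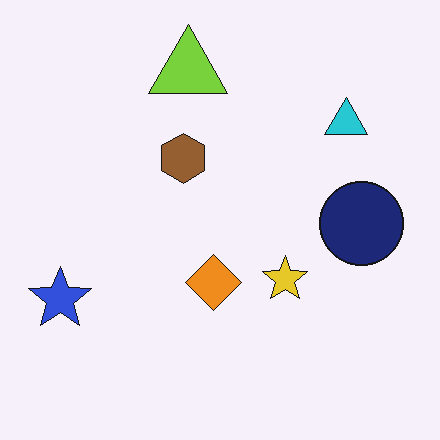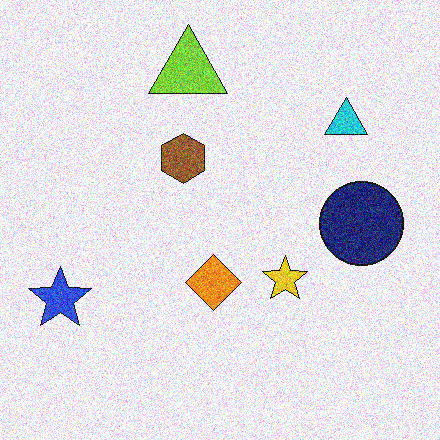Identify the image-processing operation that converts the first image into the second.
Degraded with a thick layer of grain.

Random speckle covers the whole image, including the flat background.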